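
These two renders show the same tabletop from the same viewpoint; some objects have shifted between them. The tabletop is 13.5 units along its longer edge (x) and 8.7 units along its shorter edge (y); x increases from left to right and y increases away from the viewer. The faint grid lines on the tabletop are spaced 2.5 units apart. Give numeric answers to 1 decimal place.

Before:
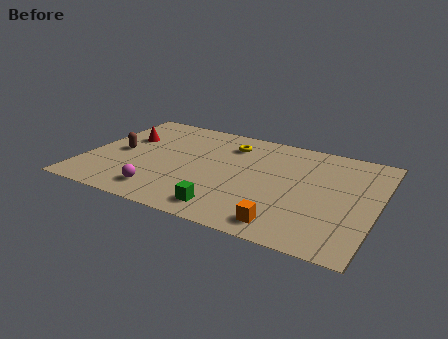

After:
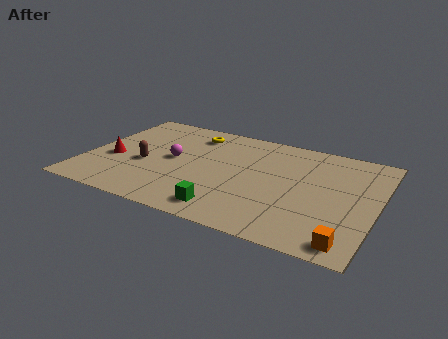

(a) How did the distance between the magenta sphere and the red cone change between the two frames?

-1.8

The distance was about 4.7 in the first image and 2.9 in the second, so they moved 1.8 units closer together.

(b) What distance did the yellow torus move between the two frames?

1.8

The yellow torus moved from about (6.4, 6.8) to (4.6, 7.1), a distance of √(1.8² + 0.3²) ≈ 1.8.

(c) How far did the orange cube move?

2.8

From (9.7, 1.2) to (12.5, 1.0), the orange cube covered √(2.8² + 0.2²) ≈ 2.8 units.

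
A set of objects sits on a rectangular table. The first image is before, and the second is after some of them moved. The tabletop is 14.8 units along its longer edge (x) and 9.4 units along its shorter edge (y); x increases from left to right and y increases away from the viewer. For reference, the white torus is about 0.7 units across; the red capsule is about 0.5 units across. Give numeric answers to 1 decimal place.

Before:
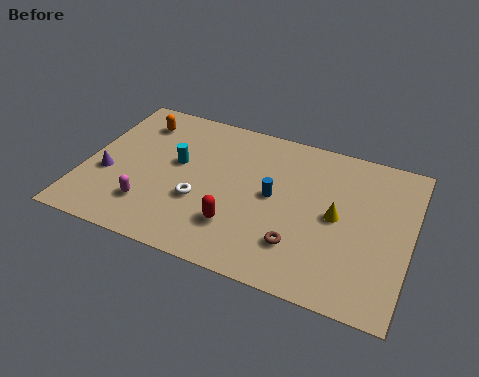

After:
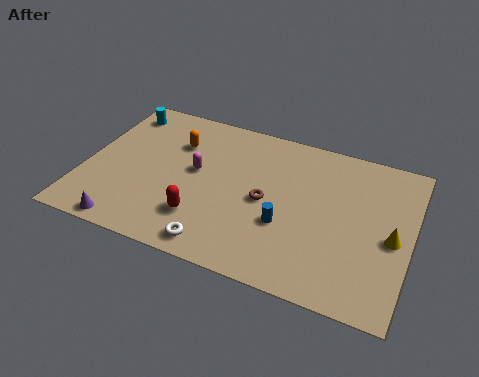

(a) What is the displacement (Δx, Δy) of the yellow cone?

(2.5, -0.4)

The yellow cone was at about (11.5, 4.7) and moved to about (14.0, 4.3).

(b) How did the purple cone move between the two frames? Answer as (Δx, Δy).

(1.3, -2.8)

The purple cone started near (1.1, 3.6) and ended near (2.4, 0.8).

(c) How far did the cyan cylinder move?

3.9

The cyan cylinder moved from about (4.1, 5.4) to (1.1, 7.9), a distance of √(3.0² + 2.5²) ≈ 3.9.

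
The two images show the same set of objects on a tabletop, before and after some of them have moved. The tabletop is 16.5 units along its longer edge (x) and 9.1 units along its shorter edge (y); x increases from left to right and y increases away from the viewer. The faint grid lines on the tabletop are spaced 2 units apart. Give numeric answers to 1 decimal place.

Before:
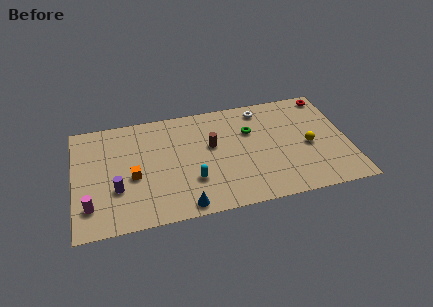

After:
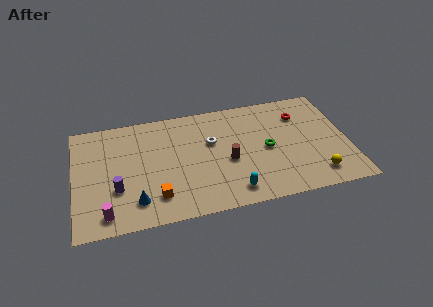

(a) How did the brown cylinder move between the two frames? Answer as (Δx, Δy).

(0.9, -1.5)

The brown cylinder was at about (8.3, 5.4) and moved to about (9.2, 3.9).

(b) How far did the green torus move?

1.9

The green torus moved from about (10.7, 6.1) to (11.6, 4.4), a distance of √(0.9² + 1.7²) ≈ 1.9.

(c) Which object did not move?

the purple cylinder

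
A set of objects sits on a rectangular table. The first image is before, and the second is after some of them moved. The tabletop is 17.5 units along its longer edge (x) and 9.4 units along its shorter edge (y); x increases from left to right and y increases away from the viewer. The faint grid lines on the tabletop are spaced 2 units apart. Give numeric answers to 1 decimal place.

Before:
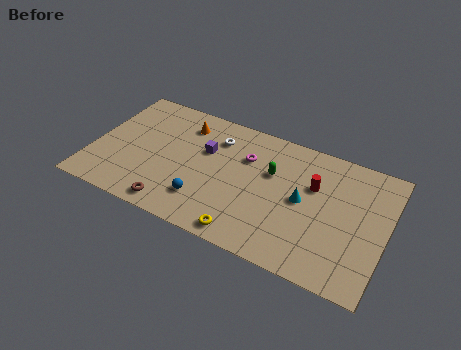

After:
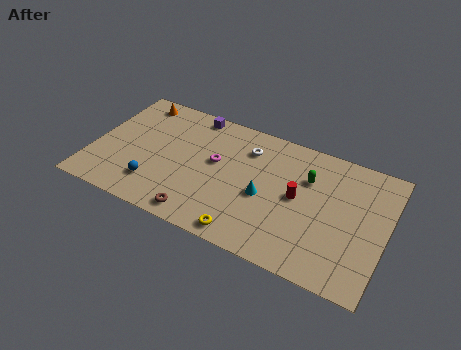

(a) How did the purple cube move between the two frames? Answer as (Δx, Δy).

(-1.1, 2.5)

From the two frames, the purple cube sits at roughly (6.6, 6.0) before and (5.5, 8.5) after.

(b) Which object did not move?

the yellow torus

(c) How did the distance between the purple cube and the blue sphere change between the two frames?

+2.8

Before: roughly 3.7 units apart; after: 6.5. That's 2.8 units further apart.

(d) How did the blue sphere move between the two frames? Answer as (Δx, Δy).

(-3.0, -0.1)

The blue sphere started near (7.0, 2.3) and ended near (4.0, 2.2).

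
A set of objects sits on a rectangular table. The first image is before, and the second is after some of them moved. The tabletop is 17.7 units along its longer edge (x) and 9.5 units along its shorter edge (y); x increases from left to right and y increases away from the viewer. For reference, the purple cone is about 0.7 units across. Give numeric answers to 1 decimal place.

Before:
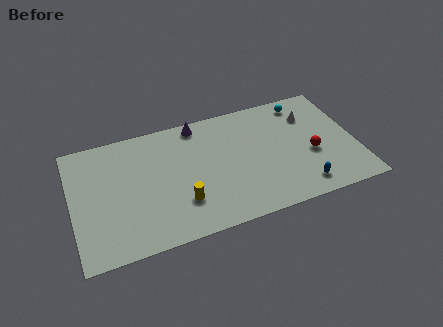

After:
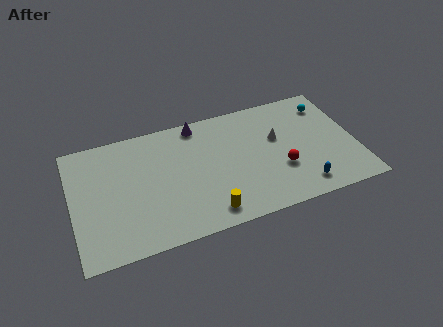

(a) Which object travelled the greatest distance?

the white cone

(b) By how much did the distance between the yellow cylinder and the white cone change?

-3.0

The distance was about 9.5 in the first image and 6.5 in the second, so they moved 3.0 units closer together.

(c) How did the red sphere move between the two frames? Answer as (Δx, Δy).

(-2.0, -0.6)

The red sphere was at about (14.9, 3.9) and moved to about (12.9, 3.3).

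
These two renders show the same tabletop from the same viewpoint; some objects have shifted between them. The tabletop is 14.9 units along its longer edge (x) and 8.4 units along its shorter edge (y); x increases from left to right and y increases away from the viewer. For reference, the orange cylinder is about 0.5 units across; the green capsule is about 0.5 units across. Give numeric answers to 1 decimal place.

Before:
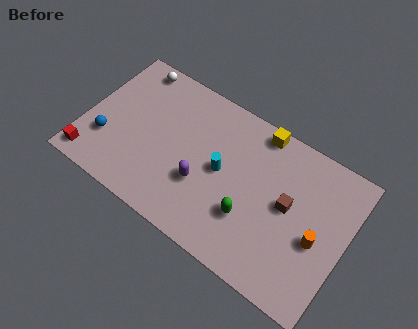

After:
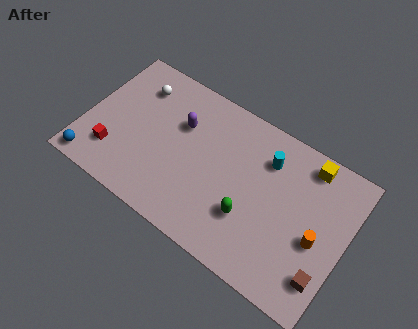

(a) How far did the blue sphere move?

1.8

The blue sphere moved from about (1.4, 2.6) to (0.9, 0.9), a distance of √(0.5² + 1.7²) ≈ 1.8.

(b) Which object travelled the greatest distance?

the brown cube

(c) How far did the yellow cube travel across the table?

2.9

The yellow cube was near (9.4, 7.6) before and (12.3, 7.3) after, so it travelled √(2.9² + 0.3²) ≈ 2.9 units.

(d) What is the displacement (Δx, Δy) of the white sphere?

(0.5, -1.0)

From the two frames, the white sphere sits at roughly (2.0, 7.5) before and (2.5, 6.5) after.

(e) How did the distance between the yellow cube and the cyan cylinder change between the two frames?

-1.3

Before: roughly 3.7 units apart; after: 2.4. That's 1.3 units closer together.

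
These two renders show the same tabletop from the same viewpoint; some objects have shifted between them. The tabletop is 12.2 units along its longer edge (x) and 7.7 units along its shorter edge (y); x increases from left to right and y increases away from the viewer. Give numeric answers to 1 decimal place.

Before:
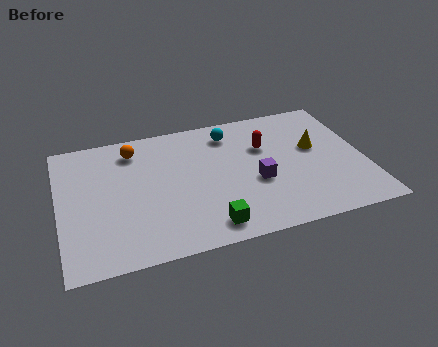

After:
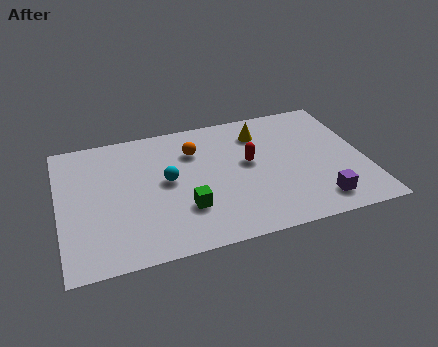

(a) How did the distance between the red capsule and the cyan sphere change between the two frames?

+1.5

The distance was about 1.8 in the first image and 3.3 in the second, so they moved 1.5 units further apart.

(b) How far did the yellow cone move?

2.6

The yellow cone was near (10.3, 4.5) before and (8.2, 6.0) after, so it travelled √(2.1² + 1.5²) ≈ 2.6 units.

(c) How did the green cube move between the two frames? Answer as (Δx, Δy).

(-0.8, 1.2)

From the two frames, the green cube sits at roughly (5.7, 1.1) before and (4.9, 2.3) after.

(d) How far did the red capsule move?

1.1

The red capsule moved from about (8.3, 5.1) to (7.6, 4.3), a distance of √(0.7² + 0.8²) ≈ 1.1.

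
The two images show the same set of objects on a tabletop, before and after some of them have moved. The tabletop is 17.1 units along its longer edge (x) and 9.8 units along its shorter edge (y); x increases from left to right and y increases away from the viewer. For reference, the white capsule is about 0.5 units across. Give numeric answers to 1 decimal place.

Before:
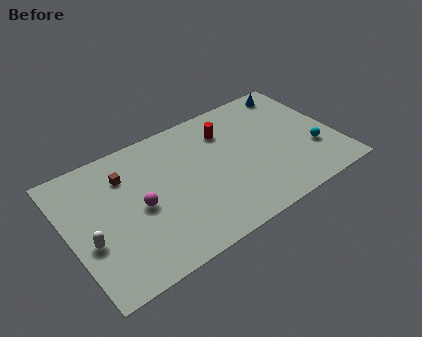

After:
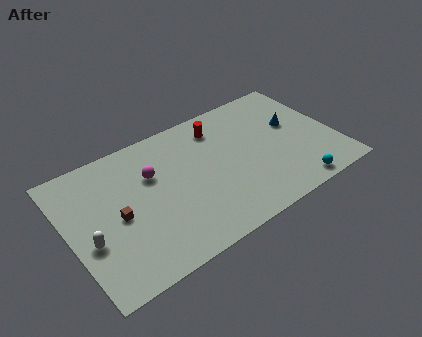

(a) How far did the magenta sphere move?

2.2

From (4.4, 4.6) to (5.5, 6.5), the magenta sphere covered √(1.1² + 1.9²) ≈ 2.2 units.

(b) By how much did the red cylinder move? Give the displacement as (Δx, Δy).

(-0.4, 0.5)

The red cylinder was at about (10.5, 7.4) and moved to about (10.1, 7.9).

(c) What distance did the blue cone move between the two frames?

2.9

The blue cone was near (15.3, 8.6) before and (14.7, 5.8) after, so it travelled √(0.6² + 2.8²) ≈ 2.9 units.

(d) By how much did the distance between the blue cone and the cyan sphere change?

-0.5

Before: roughly 5.4 units apart; after: 4.9. That's 0.5 units closer together.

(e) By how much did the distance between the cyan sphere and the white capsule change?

-1.4

They were about 14.4 units apart before and 13.0 after — 1.4 units closer together.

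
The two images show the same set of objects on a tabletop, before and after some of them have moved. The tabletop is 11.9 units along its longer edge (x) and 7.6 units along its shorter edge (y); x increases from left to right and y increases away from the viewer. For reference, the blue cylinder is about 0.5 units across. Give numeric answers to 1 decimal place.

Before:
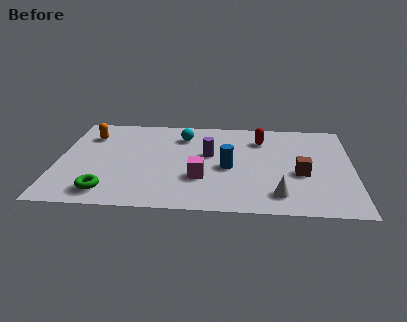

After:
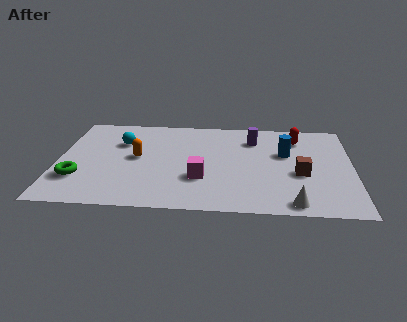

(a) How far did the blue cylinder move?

2.6

The blue cylinder moved from about (6.9, 3.4) to (9.2, 4.7), a distance of √(2.3² + 1.3²) ≈ 2.6.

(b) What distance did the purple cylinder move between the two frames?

2.3

From (6.1, 4.4) to (7.9, 5.8), the purple cylinder covered √(1.8² + 1.4²) ≈ 2.3 units.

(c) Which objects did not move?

the brown cube and the magenta cube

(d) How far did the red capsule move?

1.5

The red capsule moved from about (8.2, 5.8) to (9.7, 6.0), a distance of √(1.5² + 0.2²) ≈ 1.5.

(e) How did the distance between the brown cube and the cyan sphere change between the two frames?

+2.0

The distance was about 5.6 in the first image and 7.6 in the second, so they moved 2.0 units further apart.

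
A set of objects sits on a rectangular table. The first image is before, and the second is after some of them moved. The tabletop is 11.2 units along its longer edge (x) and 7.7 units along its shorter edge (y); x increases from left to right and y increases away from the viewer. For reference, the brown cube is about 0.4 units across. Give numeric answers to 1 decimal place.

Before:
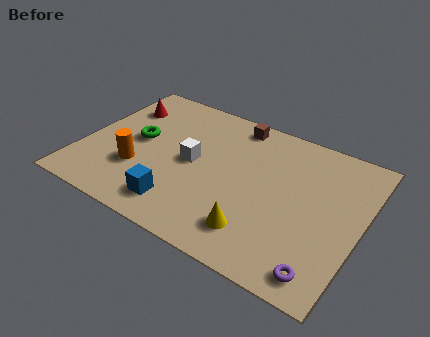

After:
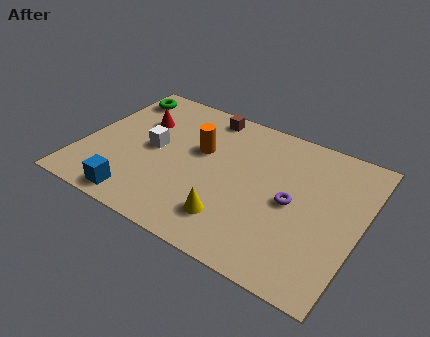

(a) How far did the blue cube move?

1.7

The blue cube was near (4.3, 1.4) before and (2.7, 0.9) after, so it travelled √(1.6² + 0.5²) ≈ 1.7 units.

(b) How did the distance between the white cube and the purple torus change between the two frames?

-0.7

The distance was about 6.4 in the first image and 5.7 in the second, so they moved 0.7 units closer together.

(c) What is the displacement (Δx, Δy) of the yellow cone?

(-1.0, 0.1)

The yellow cone was at about (7.4, 1.6) and moved to about (6.4, 1.7).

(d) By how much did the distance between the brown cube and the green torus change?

-0.9

They were about 4.5 units apart before and 3.6 after — 0.9 units closer together.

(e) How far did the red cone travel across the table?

1.0

From (1.1, 5.7) to (2.0, 5.2), the red cone covered √(0.9² + 0.5²) ≈ 1.0 units.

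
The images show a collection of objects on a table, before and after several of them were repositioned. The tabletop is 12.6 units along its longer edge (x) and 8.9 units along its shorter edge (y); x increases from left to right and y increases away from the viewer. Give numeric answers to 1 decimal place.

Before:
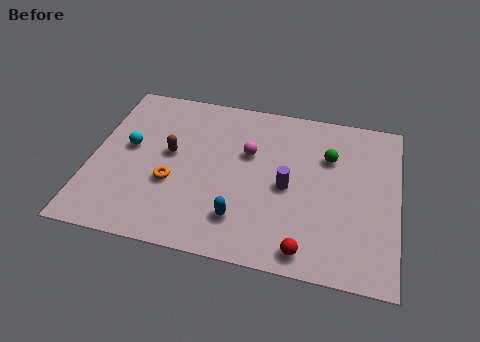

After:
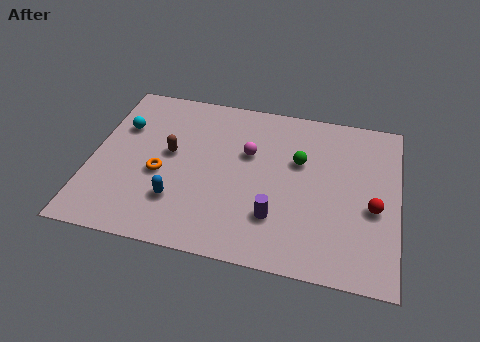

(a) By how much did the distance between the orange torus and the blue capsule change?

-1.7

They were about 3.2 units apart before and 1.5 after — 1.7 units closer together.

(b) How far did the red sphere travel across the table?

3.7

The red sphere was near (9.0, 1.0) before and (11.6, 3.7) after, so it travelled √(2.6² + 2.7²) ≈ 3.7 units.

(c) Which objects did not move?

the brown capsule and the magenta sphere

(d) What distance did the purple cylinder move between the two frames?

1.7

From (8.1, 4.1) to (7.7, 2.4), the purple cylinder covered √(0.4² + 1.7²) ≈ 1.7 units.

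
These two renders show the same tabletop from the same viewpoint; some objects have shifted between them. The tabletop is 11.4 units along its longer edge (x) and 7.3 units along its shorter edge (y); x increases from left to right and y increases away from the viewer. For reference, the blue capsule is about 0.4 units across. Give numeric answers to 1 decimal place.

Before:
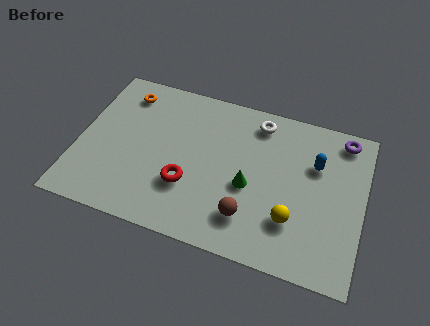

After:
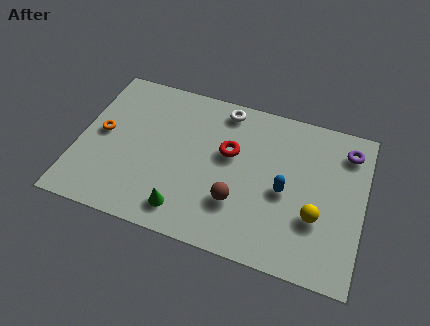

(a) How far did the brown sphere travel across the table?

0.7

The brown sphere was near (7.0, 1.7) before and (6.5, 2.2) after, so it travelled √(0.5² + 0.5²) ≈ 0.7 units.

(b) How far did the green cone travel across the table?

3.1

The green cone was near (6.9, 3.1) before and (4.5, 1.2) after, so it travelled √(2.4² + 1.9²) ≈ 3.1 units.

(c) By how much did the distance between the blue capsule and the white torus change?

+1.4

They were about 2.7 units apart before and 4.1 after — 1.4 units further apart.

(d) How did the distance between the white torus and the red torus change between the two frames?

-2.5

They were about 4.5 units apart before and 2.0 after — 2.5 units closer together.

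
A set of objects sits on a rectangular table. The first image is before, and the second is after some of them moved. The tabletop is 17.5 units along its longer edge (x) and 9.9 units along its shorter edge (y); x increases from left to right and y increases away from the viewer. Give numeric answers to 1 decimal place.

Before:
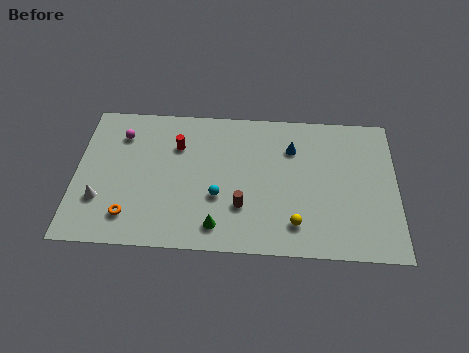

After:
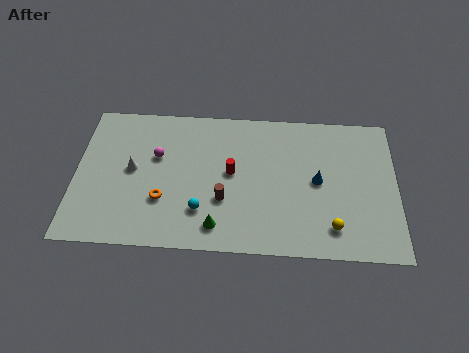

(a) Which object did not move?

the green cone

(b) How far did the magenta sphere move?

2.4

The magenta sphere was near (2.4, 7.6) before and (4.4, 6.2) after, so it travelled √(2.0² + 1.4²) ≈ 2.4 units.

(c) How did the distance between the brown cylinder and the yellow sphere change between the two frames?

+3.0

They were about 3.1 units apart before and 6.1 after — 3.0 units further apart.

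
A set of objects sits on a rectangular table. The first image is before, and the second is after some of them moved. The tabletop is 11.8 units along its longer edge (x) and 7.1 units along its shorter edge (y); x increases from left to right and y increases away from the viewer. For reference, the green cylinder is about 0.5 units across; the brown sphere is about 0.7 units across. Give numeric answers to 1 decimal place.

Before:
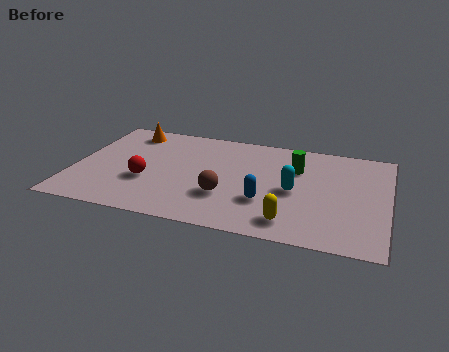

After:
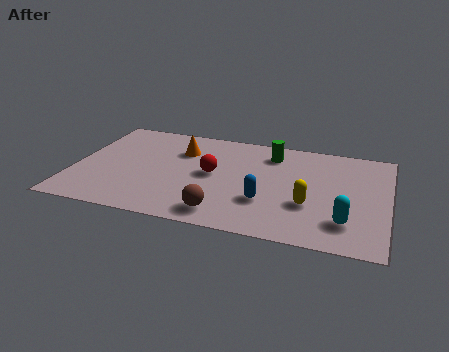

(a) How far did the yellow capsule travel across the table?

1.4

The yellow capsule moved from about (8.3, 1.2) to (8.9, 2.5), a distance of √(0.6² + 1.3²) ≈ 1.4.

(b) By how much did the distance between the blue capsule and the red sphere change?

-2.0

The distance was about 4.5 in the first image and 2.5 in the second, so they moved 2.0 units closer together.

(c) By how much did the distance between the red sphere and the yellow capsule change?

-1.8

They were about 5.7 units apart before and 3.9 after — 1.8 units closer together.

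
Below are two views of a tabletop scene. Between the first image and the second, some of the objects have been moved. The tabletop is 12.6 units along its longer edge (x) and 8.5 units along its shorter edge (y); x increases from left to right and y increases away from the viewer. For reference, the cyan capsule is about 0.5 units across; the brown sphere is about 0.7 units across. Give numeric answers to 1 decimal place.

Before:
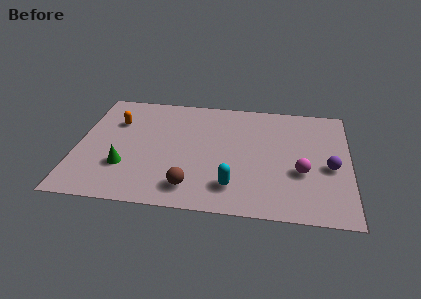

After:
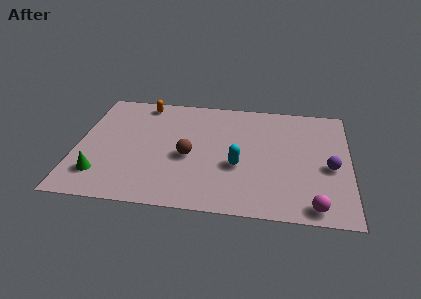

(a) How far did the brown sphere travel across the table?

2.2

The brown sphere was near (5.4, 1.5) before and (5.2, 3.7) after, so it travelled √(0.2² + 2.2²) ≈ 2.2 units.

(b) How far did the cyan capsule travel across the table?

1.5

The cyan capsule moved from about (7.3, 1.8) to (7.5, 3.3), a distance of √(0.2² + 1.5²) ≈ 1.5.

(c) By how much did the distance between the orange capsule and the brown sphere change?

-1.3

Before: roughly 5.7 units apart; after: 4.4. That's 1.3 units closer together.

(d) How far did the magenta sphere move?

2.4

The magenta sphere was near (10.4, 3.2) before and (11.0, 0.9) after, so it travelled √(0.6² + 2.3²) ≈ 2.4 units.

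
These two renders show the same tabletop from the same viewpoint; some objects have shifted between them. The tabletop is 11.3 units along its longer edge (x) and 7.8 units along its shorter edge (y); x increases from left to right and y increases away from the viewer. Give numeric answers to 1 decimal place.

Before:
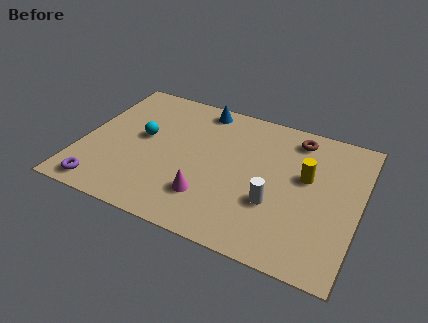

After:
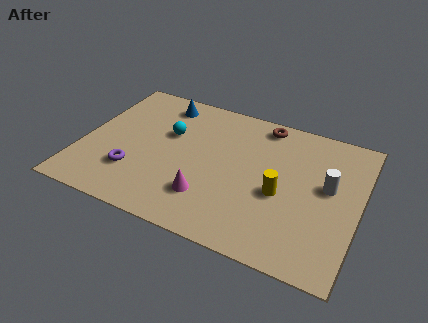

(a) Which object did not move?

the magenta cone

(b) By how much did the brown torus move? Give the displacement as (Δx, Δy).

(-1.4, 0.3)

From the two frames, the brown torus sits at roughly (8.5, 6.6) before and (7.1, 6.9) after.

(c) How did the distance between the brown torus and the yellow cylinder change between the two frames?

+1.7

They were about 2.1 units apart before and 3.8 after — 1.7 units further apart.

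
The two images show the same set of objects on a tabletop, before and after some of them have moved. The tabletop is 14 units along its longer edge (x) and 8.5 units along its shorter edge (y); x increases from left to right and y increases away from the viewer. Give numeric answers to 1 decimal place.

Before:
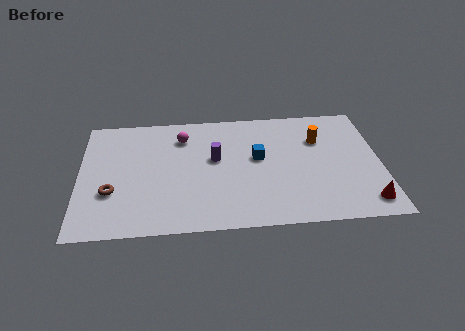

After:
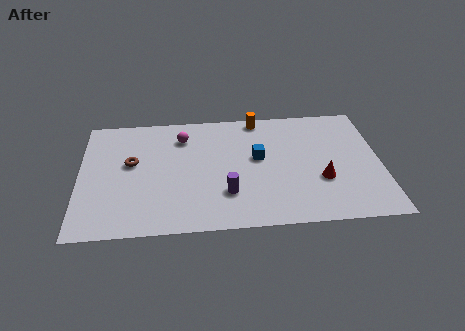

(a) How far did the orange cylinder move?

3.3

From (11.2, 5.9) to (8.4, 7.7), the orange cylinder covered √(2.8² + 1.8²) ≈ 3.3 units.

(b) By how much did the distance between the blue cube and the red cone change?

-2.6

Before: roughly 6.0 units apart; after: 3.4. That's 2.6 units closer together.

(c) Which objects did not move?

the blue cube and the magenta sphere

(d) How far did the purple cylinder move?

2.5

From (6.3, 4.9) to (6.8, 2.4), the purple cylinder covered √(0.5² + 2.5²) ≈ 2.5 units.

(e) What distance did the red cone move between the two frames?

2.6

From (13.2, 1.3) to (11.2, 3.0), the red cone covered √(2.0² + 1.7²) ≈ 2.6 units.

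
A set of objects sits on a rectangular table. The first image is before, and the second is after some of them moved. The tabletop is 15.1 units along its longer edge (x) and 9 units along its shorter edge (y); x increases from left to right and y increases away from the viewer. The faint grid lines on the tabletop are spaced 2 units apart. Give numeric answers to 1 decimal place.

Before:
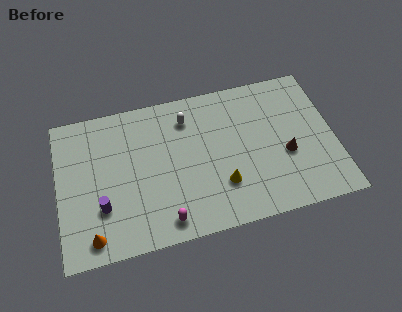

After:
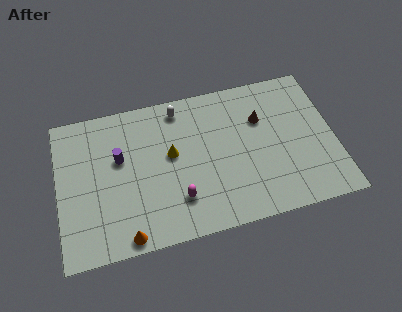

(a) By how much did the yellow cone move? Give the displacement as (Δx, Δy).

(-2.6, 2.5)

The yellow cone was at about (8.8, 2.6) and moved to about (6.2, 5.1).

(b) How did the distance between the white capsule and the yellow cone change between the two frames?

-2.0

They were about 4.8 units apart before and 2.8 after — 2.0 units closer together.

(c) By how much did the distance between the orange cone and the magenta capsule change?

-0.6

They were about 3.9 units apart before and 3.3 after — 0.6 units closer together.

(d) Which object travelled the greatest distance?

the yellow cone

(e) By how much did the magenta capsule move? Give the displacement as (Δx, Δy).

(0.8, 1.1)

The magenta capsule started near (5.6, 1.2) and ended near (6.4, 2.3).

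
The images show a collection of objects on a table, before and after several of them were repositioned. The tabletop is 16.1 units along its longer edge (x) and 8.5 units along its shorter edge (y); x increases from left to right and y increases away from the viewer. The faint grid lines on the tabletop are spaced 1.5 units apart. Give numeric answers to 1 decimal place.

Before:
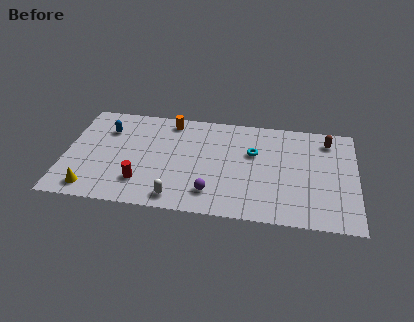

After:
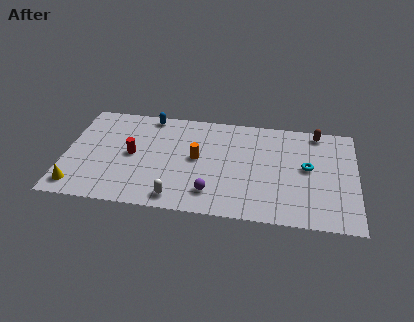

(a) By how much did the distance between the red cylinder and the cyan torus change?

+2.8

Before: roughly 6.9 units apart; after: 9.7. That's 2.8 units further apart.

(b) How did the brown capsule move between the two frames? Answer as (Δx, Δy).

(-0.6, 0.6)

The brown capsule started near (14.5, 7.0) and ended near (13.9, 7.6).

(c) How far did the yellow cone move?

0.8

The yellow cone moved from about (1.6, 1.2) to (0.8, 1.3), a distance of √(0.8² + 0.1²) ≈ 0.8.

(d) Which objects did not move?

the purple sphere and the white capsule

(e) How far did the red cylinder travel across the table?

2.3

The red cylinder moved from about (4.3, 2.1) to (3.7, 4.3), a distance of √(0.6² + 2.2²) ≈ 2.3.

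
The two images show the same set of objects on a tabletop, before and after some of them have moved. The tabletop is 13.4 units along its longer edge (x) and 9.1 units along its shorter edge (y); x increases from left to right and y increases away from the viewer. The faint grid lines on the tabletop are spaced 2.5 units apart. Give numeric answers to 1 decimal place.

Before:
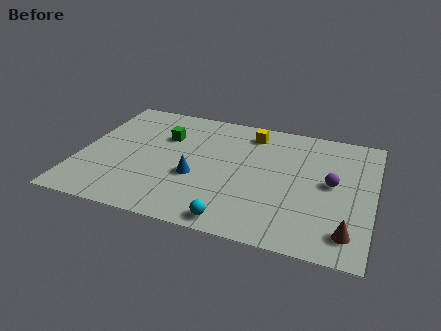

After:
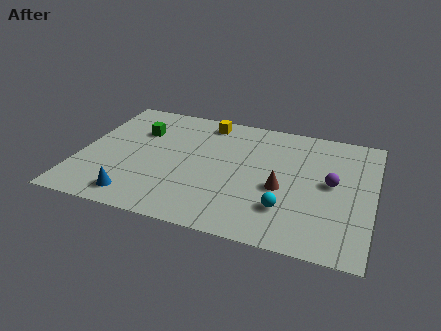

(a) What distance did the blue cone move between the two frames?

3.3

The blue cone moved from about (5.4, 3.5) to (2.9, 1.3), a distance of √(2.5² + 2.2²) ≈ 3.3.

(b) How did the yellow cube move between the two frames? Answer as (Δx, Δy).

(-2.1, 0.3)

The yellow cube started near (7.6, 7.6) and ended near (5.5, 7.9).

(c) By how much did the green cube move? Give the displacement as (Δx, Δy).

(-1.2, 0.1)

From the two frames, the green cube sits at roughly (3.7, 6.2) before and (2.5, 6.3) after.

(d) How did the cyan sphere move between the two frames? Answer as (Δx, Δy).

(2.2, 1.5)

The cyan sphere was at about (7.4, 0.9) and moved to about (9.6, 2.4).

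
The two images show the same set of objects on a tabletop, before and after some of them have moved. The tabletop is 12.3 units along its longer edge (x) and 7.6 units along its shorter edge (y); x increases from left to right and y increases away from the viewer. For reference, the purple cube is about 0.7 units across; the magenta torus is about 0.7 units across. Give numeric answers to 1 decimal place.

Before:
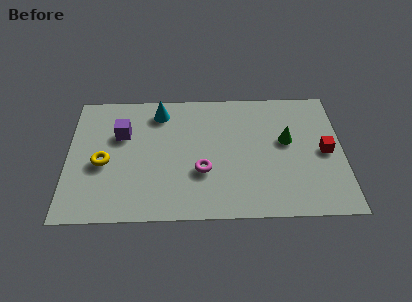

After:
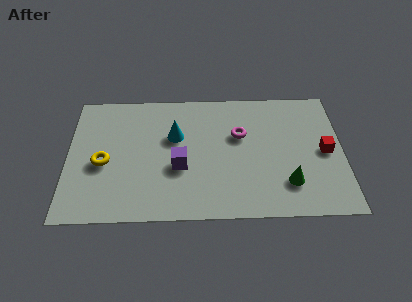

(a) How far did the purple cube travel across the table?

3.3

The purple cube was near (2.4, 5.0) before and (5.0, 3.0) after, so it travelled √(2.6² + 2.0²) ≈ 3.3 units.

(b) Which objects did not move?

the red cube and the yellow torus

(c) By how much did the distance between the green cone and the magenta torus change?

-0.6

They were about 4.2 units apart before and 3.6 after — 0.6 units closer together.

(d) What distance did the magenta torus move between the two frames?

2.7

The magenta torus moved from about (6.0, 2.7) to (7.7, 4.8), a distance of √(1.7² + 2.1²) ≈ 2.7.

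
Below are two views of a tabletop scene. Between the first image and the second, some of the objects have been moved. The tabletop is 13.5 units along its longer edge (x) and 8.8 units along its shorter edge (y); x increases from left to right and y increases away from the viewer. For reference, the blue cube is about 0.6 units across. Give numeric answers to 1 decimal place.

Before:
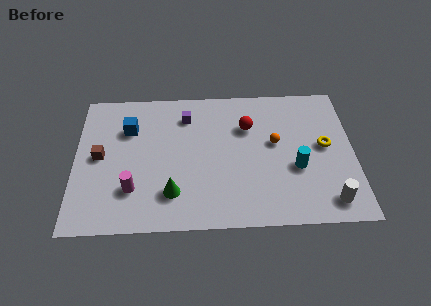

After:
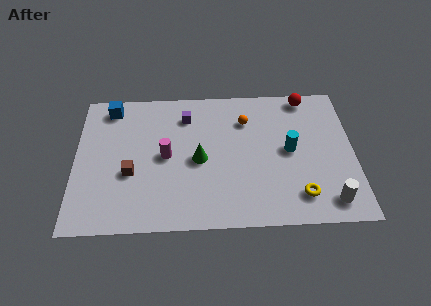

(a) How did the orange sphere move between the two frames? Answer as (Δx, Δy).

(-1.4, 1.5)

The orange sphere was at about (9.7, 5.0) and moved to about (8.3, 6.5).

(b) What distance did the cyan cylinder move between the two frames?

1.1

From (10.7, 3.4) to (10.4, 4.5), the cyan cylinder covered √(0.3² + 1.1²) ≈ 1.1 units.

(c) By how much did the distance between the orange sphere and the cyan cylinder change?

+1.0

They were about 1.9 units apart before and 2.9 after — 1.0 units further apart.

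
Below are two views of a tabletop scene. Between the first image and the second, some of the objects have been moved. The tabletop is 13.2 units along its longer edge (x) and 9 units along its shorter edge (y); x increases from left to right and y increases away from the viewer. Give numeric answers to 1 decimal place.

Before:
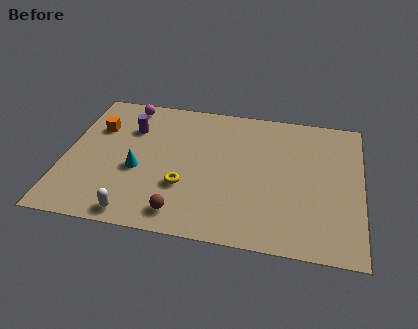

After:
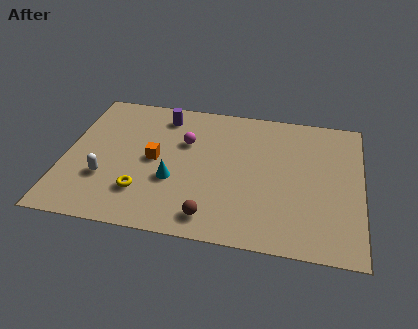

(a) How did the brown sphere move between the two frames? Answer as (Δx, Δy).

(1.3, 0.0)

The brown sphere was at about (5.4, 1.3) and moved to about (6.7, 1.3).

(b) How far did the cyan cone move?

1.6

The cyan cone was near (3.3, 3.7) before and (4.9, 3.3) after, so it travelled √(1.6² + 0.4²) ≈ 1.6 units.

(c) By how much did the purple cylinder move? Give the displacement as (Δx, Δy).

(1.4, 1.1)

The purple cylinder was at about (2.8, 6.4) and moved to about (4.2, 7.5).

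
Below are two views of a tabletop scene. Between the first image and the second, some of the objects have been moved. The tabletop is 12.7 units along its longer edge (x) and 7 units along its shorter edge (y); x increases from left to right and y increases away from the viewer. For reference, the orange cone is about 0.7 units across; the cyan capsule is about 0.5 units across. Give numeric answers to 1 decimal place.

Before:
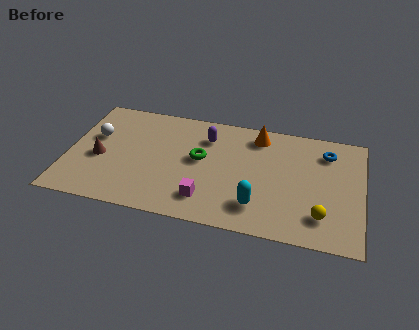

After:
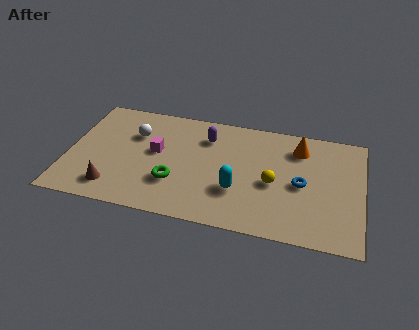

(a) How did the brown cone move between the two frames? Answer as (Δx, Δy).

(0.7, -1.7)

From the two frames, the brown cone sits at roughly (1.4, 3.0) before and (2.1, 1.3) after.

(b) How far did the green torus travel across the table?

2.0

The green torus was near (5.7, 3.9) before and (4.7, 2.2) after, so it travelled √(1.0² + 1.7²) ≈ 2.0 units.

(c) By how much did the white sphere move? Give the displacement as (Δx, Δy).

(1.7, 0.5)

The white sphere started near (1.1, 4.3) and ended near (2.8, 4.8).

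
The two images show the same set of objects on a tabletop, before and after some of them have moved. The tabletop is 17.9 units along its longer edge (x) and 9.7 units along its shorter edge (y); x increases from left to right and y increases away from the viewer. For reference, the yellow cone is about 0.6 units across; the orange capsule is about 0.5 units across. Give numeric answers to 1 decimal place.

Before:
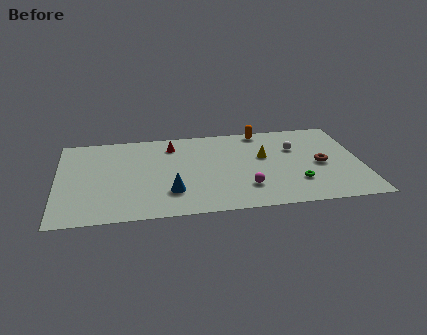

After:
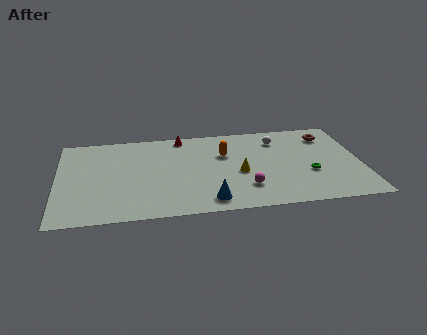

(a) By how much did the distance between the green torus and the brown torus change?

+2.0

Before: roughly 2.3 units apart; after: 4.3. That's 2.0 units further apart.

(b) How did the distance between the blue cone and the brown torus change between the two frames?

+0.5

Before: roughly 9.1 units apart; after: 9.6. That's 0.5 units further apart.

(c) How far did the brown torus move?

3.3

The brown torus was near (15.5, 4.5) before and (16.1, 7.7) after, so it travelled √(0.6² + 3.2²) ≈ 3.3 units.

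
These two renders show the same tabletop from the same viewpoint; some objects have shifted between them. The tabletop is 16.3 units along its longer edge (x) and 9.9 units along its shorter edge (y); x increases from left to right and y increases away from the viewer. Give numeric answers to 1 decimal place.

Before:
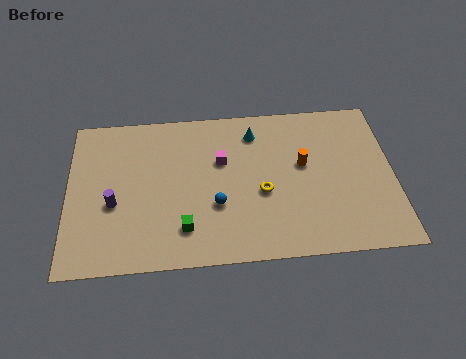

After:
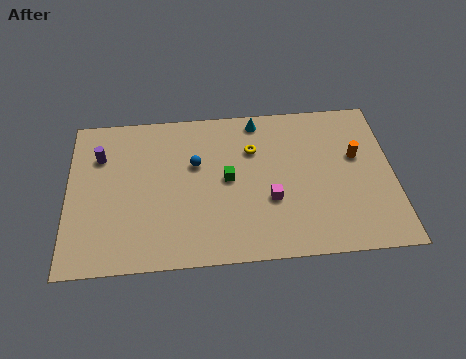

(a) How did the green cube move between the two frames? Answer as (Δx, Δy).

(2.2, 2.9)

The green cube started near (5.8, 2.2) and ended near (8.0, 5.1).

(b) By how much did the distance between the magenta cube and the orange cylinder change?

+0.9

They were about 4.1 units apart before and 5.0 after — 0.9 units further apart.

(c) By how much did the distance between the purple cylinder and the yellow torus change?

+0.3

The distance was about 7.4 in the first image and 7.7 in the second, so they moved 0.3 units further apart.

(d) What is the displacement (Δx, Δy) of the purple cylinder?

(-0.7, 3.1)

From the two frames, the purple cylinder sits at roughly (2.3, 4.0) before and (1.6, 7.1) after.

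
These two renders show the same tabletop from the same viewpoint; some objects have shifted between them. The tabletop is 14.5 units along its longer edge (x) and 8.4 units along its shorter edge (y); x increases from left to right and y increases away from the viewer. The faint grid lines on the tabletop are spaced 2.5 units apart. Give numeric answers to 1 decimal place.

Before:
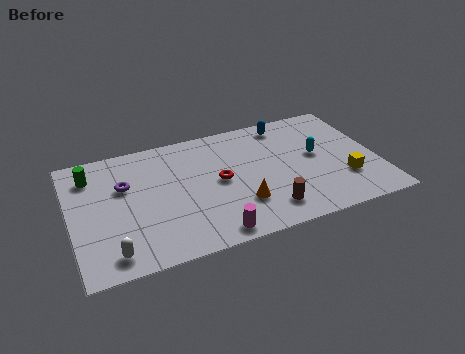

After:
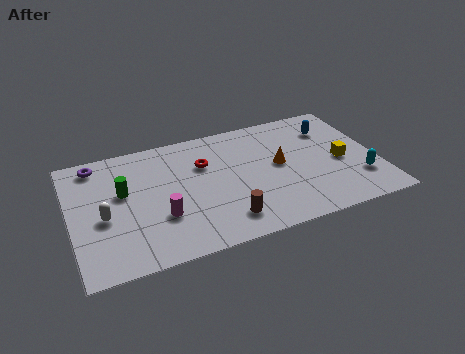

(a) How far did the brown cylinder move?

2.0

The brown cylinder was near (9.0, 1.6) before and (7.0, 1.6) after, so it travelled √(2.0² + 0.0²) ≈ 2.0 units.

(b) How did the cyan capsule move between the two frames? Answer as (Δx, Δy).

(1.8, -2.3)

The cyan capsule was at about (11.7, 4.6) and moved to about (13.5, 2.3).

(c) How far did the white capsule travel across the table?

2.4

The white capsule was near (1.7, 1.2) before and (1.5, 3.6) after, so it travelled √(0.2² + 2.4²) ≈ 2.4 units.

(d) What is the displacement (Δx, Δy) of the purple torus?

(-1.2, 1.9)

The purple torus started near (2.6, 5.4) and ended near (1.4, 7.3).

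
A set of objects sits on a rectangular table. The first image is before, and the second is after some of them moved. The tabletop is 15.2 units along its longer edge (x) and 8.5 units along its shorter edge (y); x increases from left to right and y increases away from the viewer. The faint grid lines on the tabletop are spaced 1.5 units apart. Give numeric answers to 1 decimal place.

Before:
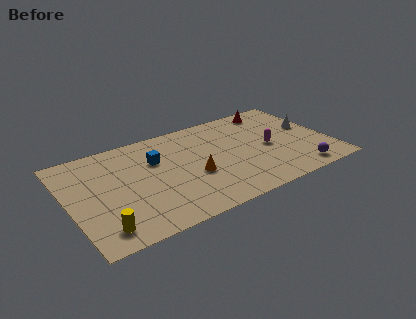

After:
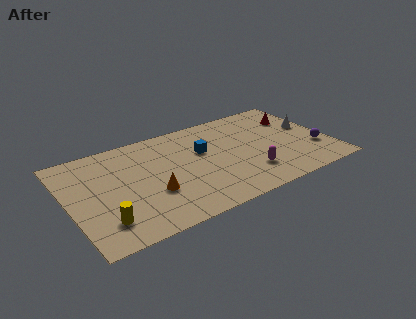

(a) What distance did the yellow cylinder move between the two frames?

0.5

From (1.5, 1.4) to (1.7, 1.9), the yellow cylinder covered √(0.2² + 0.5²) ≈ 0.5 units.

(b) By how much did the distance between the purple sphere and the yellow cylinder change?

+1.1

They were about 11.5 units apart before and 12.6 after — 1.1 units further apart.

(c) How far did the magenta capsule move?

2.3

From (11.7, 4.0) to (10.2, 2.2), the magenta capsule covered √(1.5² + 1.8²) ≈ 2.3 units.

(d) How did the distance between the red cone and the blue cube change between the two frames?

-1.6

Before: roughly 7.5 units apart; after: 5.9. That's 1.6 units closer together.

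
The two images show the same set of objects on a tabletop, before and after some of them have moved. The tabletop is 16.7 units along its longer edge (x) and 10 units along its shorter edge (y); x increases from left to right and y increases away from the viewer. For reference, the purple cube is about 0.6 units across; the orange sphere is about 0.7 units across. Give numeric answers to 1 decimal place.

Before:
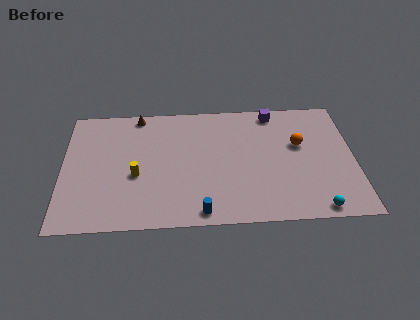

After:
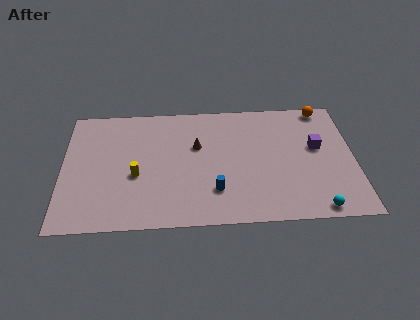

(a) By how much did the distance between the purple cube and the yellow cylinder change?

+1.2

The distance was about 9.3 in the first image and 10.5 in the second, so they moved 1.2 units further apart.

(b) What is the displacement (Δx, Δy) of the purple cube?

(2.4, -3.1)

From the two frames, the purple cube sits at roughly (12.2, 8.9) before and (14.6, 5.8) after.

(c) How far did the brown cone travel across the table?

4.4

From (4.3, 9.1) to (7.7, 6.3), the brown cone covered √(3.4² + 2.8²) ≈ 4.4 units.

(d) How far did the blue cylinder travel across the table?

1.8

The blue cylinder moved from about (7.9, 1.0) to (8.7, 2.6), a distance of √(0.8² + 1.6²) ≈ 1.8.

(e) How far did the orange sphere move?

3.4

From (13.6, 6.1) to (15.1, 9.1), the orange sphere covered √(1.5² + 3.0²) ≈ 3.4 units.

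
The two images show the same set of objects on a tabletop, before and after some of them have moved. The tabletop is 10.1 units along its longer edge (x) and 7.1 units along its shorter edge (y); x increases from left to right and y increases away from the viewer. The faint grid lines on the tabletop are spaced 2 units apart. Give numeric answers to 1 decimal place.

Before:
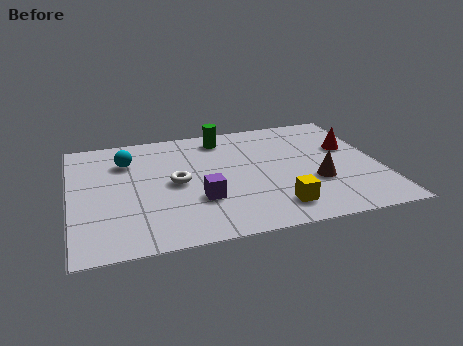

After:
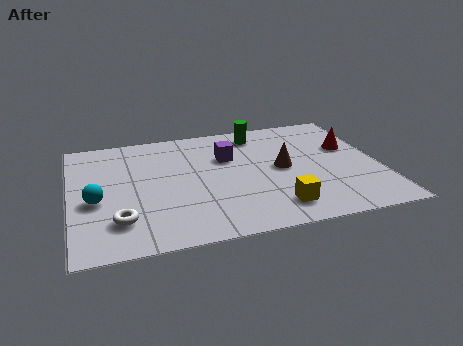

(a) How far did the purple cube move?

2.6

The purple cube moved from about (4.1, 2.3) to (5.2, 4.7), a distance of √(1.1² + 2.4²) ≈ 2.6.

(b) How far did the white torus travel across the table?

2.6

The white torus moved from about (3.4, 3.5) to (1.5, 1.7), a distance of √(1.9² + 1.8²) ≈ 2.6.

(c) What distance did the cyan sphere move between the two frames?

2.5

The cyan sphere was near (1.9, 5.2) before and (0.8, 3.0) after, so it travelled √(1.1² + 2.2²) ≈ 2.5 units.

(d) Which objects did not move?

the red cone and the yellow cube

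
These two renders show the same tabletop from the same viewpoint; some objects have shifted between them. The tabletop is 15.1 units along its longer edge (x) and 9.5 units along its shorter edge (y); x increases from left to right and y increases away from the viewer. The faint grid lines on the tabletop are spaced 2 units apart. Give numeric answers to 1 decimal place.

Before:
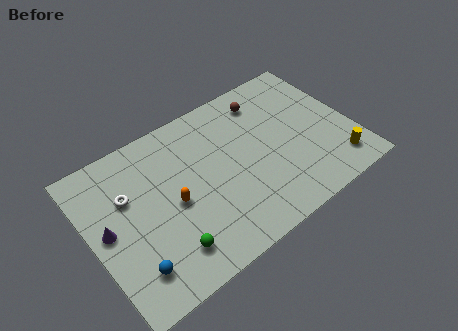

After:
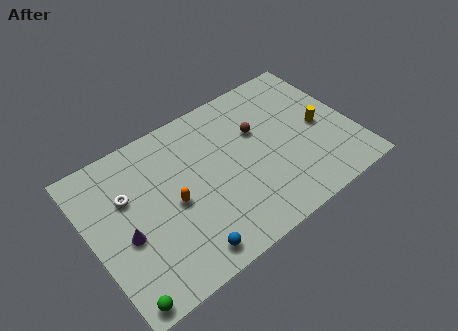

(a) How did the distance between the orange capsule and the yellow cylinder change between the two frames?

-0.8

They were about 9.5 units apart before and 8.7 after — 0.8 units closer together.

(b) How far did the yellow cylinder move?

2.8

The yellow cylinder was near (13.7, 1.7) before and (13.3, 4.5) after, so it travelled √(0.4² + 2.8²) ≈ 2.8 units.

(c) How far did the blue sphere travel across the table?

3.0

The blue sphere was near (1.8, 2.0) before and (4.7, 1.2) after, so it travelled √(2.9² + 0.8²) ≈ 3.0 units.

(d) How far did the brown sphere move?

1.9

The brown sphere was near (10.7, 7.8) before and (9.9, 6.1) after, so it travelled √(0.8² + 1.7²) ≈ 1.9 units.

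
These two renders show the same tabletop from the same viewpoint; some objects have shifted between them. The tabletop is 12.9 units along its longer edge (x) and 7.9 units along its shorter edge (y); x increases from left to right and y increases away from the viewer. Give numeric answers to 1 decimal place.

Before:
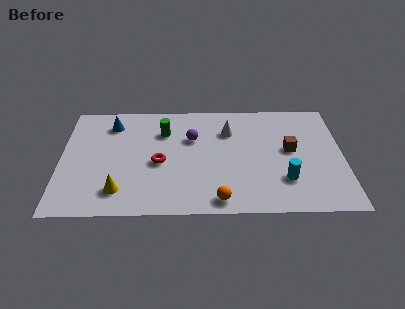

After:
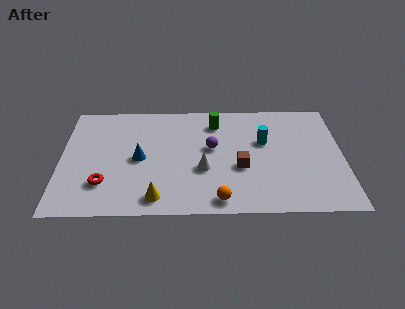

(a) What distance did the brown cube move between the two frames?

2.6

The brown cube was near (10.5, 4.3) before and (8.2, 3.1) after, so it travelled √(2.3² + 1.2²) ≈ 2.6 units.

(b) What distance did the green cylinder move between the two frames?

2.5

The green cylinder moved from about (4.7, 5.7) to (7.1, 6.3), a distance of √(2.4² + 0.6²) ≈ 2.5.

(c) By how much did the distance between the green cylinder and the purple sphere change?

+0.4

Before: roughly 1.4 units apart; after: 1.8. That's 0.4 units further apart.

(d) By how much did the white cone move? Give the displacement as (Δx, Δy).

(-1.2, -2.7)

The white cone started near (7.7, 5.7) and ended near (6.5, 3.0).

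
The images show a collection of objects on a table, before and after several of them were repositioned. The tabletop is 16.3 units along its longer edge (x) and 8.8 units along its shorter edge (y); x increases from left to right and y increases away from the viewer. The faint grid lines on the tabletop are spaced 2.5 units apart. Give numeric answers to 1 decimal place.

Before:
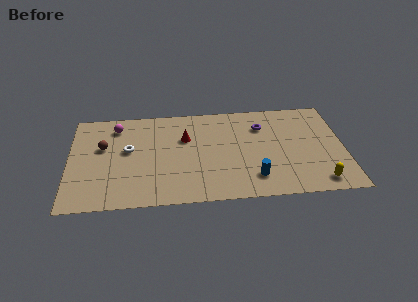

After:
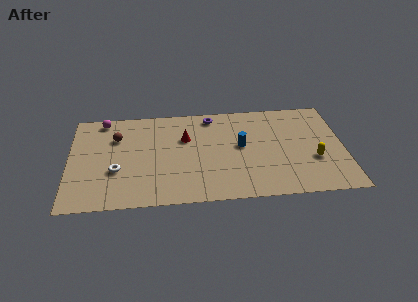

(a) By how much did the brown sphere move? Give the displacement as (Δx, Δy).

(0.8, 0.8)

From the two frames, the brown sphere sits at roughly (2.0, 5.4) before and (2.8, 6.2) after.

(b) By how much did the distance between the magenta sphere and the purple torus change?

-2.2

The distance was about 8.7 in the first image and 6.5 in the second, so they moved 2.2 units closer together.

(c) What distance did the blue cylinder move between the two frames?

3.0

The blue cylinder moved from about (10.9, 1.9) to (10.2, 4.8), a distance of √(0.7² + 2.9²) ≈ 3.0.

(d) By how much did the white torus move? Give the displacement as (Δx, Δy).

(-0.7, -1.8)

The white torus started near (3.5, 5.0) and ended near (2.8, 3.2).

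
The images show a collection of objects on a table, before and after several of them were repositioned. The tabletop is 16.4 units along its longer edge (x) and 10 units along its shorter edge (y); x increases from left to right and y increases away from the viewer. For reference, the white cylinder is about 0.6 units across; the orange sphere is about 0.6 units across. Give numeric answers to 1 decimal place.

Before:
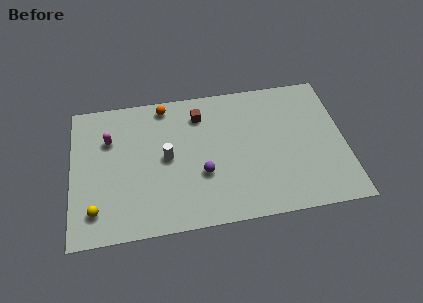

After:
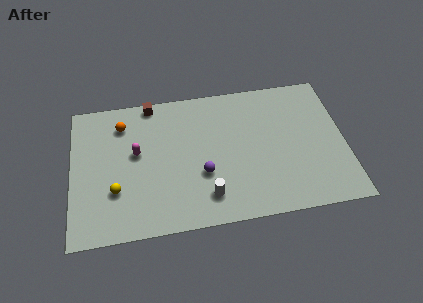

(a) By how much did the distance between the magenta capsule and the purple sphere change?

-2.0

They were about 6.4 units apart before and 4.4 after — 2.0 units closer together.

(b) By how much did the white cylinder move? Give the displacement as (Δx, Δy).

(2.3, -3.1)

The white cylinder was at about (5.7, 5.1) and moved to about (8.0, 2.0).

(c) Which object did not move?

the purple sphere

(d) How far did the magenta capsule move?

2.0

The magenta capsule was near (2.3, 6.9) before and (3.9, 5.7) after, so it travelled √(1.6² + 1.2²) ≈ 2.0 units.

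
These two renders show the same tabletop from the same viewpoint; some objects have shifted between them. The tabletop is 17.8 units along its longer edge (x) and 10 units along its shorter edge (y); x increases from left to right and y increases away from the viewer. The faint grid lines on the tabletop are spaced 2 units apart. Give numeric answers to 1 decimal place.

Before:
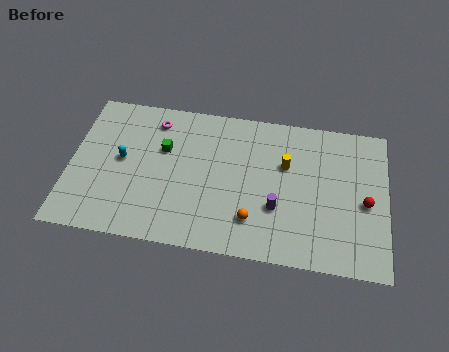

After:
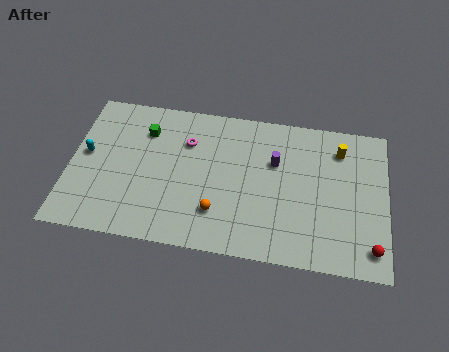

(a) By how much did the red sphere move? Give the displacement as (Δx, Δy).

(0.4, -2.9)

The red sphere was at about (16.6, 4.5) and moved to about (17.0, 1.6).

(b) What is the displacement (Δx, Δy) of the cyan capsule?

(-2.0, 0.1)

From the two frames, the cyan capsule sits at roughly (2.9, 5.3) before and (0.9, 5.4) after.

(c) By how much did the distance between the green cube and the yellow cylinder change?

+4.1

They were about 6.9 units apart before and 11.0 after — 4.1 units further apart.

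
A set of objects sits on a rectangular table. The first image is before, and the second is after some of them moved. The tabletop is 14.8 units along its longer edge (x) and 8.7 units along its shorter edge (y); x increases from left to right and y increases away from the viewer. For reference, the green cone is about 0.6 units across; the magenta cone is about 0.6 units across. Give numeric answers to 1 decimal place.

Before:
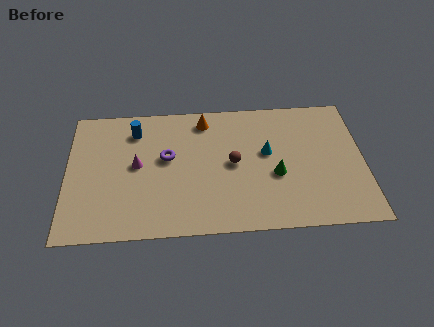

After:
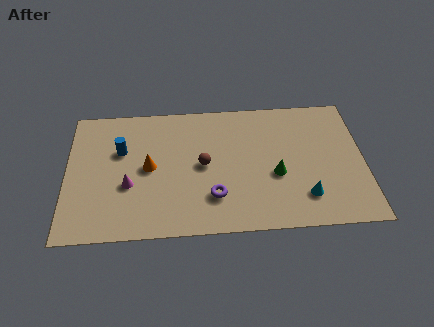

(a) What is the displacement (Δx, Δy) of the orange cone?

(-2.8, -3.0)

From the two frames, the orange cone sits at roughly (6.9, 7.4) before and (4.1, 4.4) after.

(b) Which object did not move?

the green cone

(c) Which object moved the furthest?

the orange cone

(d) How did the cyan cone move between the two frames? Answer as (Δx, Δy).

(1.8, -3.0)

The cyan cone was at about (10.0, 5.0) and moved to about (11.8, 2.0).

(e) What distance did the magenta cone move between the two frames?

1.4

The magenta cone was near (3.5, 4.6) before and (3.1, 3.3) after, so it travelled √(0.4² + 1.3²) ≈ 1.4 units.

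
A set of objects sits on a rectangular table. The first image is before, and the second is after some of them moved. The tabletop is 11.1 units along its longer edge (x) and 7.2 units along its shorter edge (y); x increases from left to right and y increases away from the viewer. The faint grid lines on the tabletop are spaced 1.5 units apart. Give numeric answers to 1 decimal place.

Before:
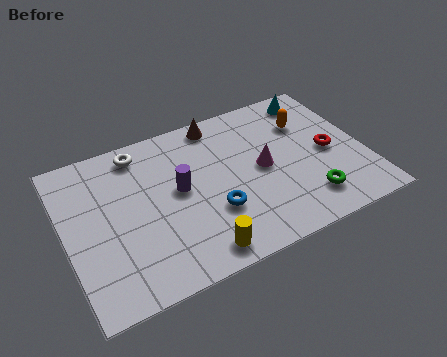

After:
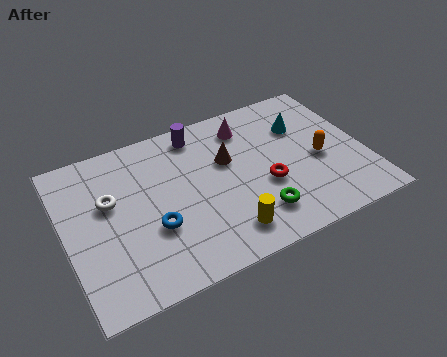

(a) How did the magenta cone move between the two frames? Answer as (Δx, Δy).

(-0.3, 2.2)

The magenta cone was at about (7.3, 3.6) and moved to about (7.0, 5.8).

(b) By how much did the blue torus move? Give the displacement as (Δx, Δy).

(-2.2, 0.2)

The blue torus started near (5.3, 2.4) and ended near (3.1, 2.6).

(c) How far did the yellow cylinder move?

1.2

From (4.5, 0.9) to (5.6, 1.3), the yellow cylinder covered √(1.1² + 0.4²) ≈ 1.2 units.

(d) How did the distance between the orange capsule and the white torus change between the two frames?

+1.5

They were about 6.3 units apart before and 7.8 after — 1.5 units further apart.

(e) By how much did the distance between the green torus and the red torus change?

-0.9

The distance was about 2.2 in the first image and 1.3 in the second, so they moved 0.9 units closer together.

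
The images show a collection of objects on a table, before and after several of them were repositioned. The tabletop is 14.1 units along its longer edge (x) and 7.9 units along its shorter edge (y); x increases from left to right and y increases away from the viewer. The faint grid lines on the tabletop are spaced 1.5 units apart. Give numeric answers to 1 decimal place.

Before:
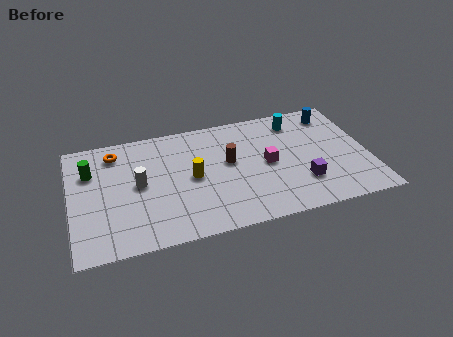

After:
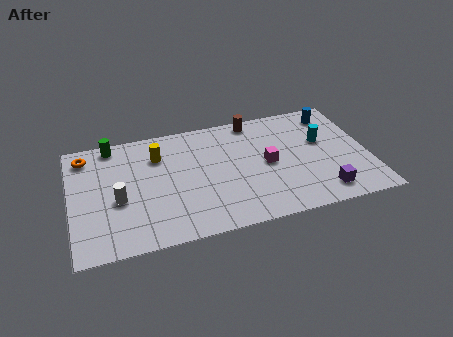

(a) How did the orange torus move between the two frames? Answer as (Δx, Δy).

(-1.4, 0.1)

From the two frames, the orange torus sits at roughly (2.2, 6.5) before and (0.8, 6.6) after.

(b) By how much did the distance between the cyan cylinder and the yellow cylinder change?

+2.1

Before: roughly 5.8 units apart; after: 7.9. That's 2.1 units further apart.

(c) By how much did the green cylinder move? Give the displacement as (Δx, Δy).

(1.1, 1.6)

The green cylinder was at about (1.0, 5.5) and moved to about (2.1, 7.1).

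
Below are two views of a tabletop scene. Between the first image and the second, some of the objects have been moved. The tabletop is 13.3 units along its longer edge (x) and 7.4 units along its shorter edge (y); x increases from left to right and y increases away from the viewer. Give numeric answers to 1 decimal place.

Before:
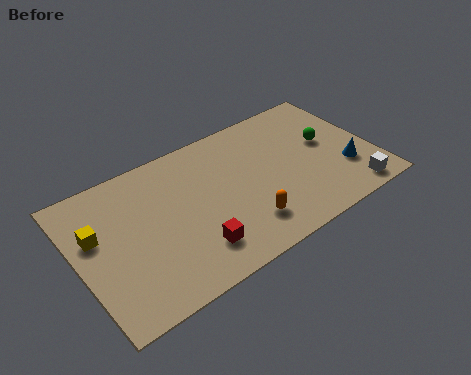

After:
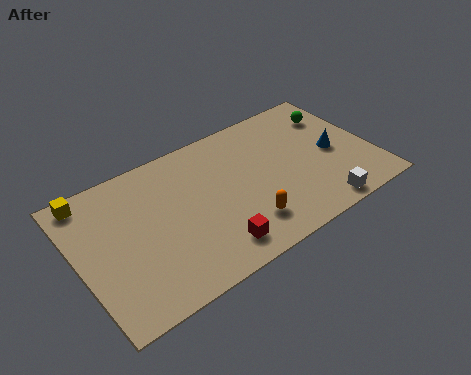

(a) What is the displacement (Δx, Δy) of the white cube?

(-1.5, -0.1)

The white cube was at about (11.9, 0.9) and moved to about (10.4, 0.8).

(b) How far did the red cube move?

0.9

From (4.8, 1.7) to (5.6, 1.3), the red cube covered √(0.8² + 0.4²) ≈ 0.9 units.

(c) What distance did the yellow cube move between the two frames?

2.0

The yellow cube moved from about (0.9, 4.6) to (0.9, 6.6), a distance of √(0.0² + 2.0²) ≈ 2.0.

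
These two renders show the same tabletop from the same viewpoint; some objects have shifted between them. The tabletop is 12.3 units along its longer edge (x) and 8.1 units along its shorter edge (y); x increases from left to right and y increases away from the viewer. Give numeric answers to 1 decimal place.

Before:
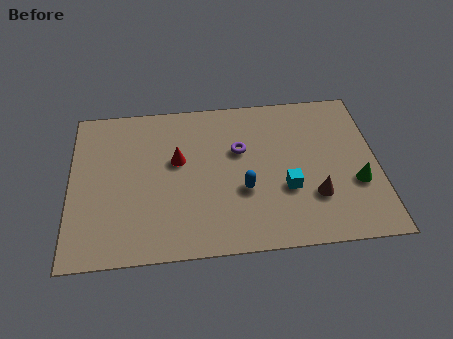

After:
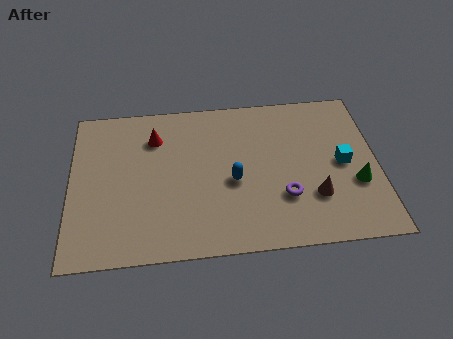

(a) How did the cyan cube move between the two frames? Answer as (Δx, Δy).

(2.3, 1.1)

The cyan cube started near (8.6, 2.9) and ended near (10.9, 4.0).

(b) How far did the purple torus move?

3.1

The purple torus was near (6.8, 5.1) before and (8.5, 2.5) after, so it travelled √(1.7² + 2.6²) ≈ 3.1 units.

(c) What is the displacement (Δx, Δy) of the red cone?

(-0.9, 1.3)

The red cone started near (4.3, 4.8) and ended near (3.4, 6.1).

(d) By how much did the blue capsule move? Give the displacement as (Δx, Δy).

(-0.4, 0.5)

From the two frames, the blue capsule sits at roughly (6.9, 3.0) before and (6.5, 3.5) after.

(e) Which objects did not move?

the green cone and the brown cone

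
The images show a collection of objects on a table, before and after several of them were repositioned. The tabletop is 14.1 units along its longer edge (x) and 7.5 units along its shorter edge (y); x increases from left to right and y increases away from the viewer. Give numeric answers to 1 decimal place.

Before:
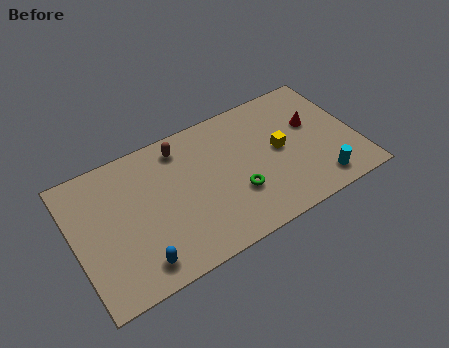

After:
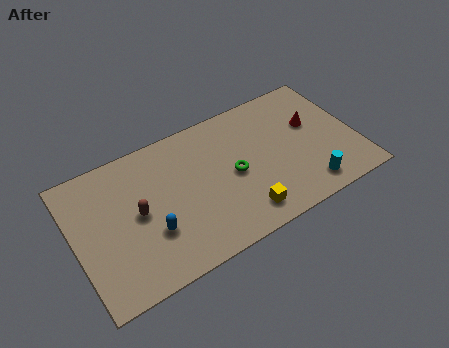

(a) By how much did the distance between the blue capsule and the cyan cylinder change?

-1.3

The distance was about 9.1 in the first image and 7.8 in the second, so they moved 1.3 units closer together.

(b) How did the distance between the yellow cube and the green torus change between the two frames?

-0.5

Before: roughly 2.8 units apart; after: 2.3. That's 0.5 units closer together.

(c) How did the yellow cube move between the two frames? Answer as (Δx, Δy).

(-2.3, -2.6)

The yellow cube started near (10.3, 3.9) and ended near (8.0, 1.3).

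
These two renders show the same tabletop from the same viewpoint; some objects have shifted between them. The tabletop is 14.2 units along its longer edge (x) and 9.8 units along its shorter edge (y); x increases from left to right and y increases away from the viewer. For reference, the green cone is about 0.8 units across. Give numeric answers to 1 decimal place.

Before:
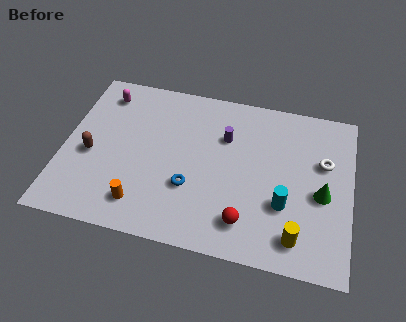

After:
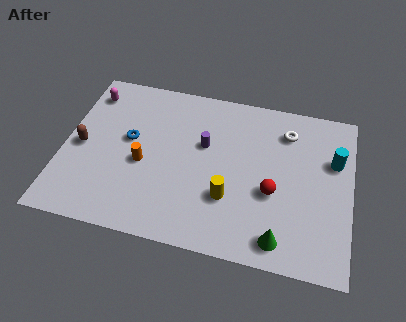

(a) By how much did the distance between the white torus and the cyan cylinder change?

-0.7

Before: roughly 3.4 units apart; after: 2.7. That's 0.7 units closer together.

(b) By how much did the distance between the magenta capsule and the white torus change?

-1.4

The distance was about 11.3 in the first image and 9.9 in the second, so they moved 1.4 units closer together.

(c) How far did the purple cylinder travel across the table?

1.2

The purple cylinder moved from about (7.9, 6.7) to (6.9, 6.0), a distance of √(1.0² + 0.7²) ≈ 1.2.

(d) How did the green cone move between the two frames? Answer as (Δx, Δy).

(-1.9, -3.0)

The green cone started near (12.8, 4.3) and ended near (10.9, 1.3).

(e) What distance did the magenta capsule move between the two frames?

0.7

From (1.7, 8.1) to (1.0, 8.0), the magenta capsule covered √(0.7² + 0.1²) ≈ 0.7 units.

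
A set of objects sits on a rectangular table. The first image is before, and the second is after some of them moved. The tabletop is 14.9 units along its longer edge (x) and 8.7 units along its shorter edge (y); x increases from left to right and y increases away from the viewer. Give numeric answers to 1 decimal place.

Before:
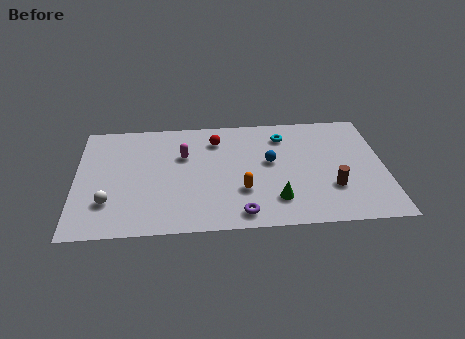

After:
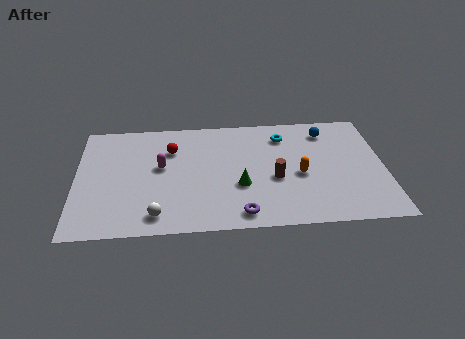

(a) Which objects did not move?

the cyan torus and the purple torus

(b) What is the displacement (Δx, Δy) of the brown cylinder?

(-2.7, 0.9)

The brown cylinder was at about (12.3, 2.7) and moved to about (9.6, 3.6).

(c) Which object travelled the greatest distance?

the blue sphere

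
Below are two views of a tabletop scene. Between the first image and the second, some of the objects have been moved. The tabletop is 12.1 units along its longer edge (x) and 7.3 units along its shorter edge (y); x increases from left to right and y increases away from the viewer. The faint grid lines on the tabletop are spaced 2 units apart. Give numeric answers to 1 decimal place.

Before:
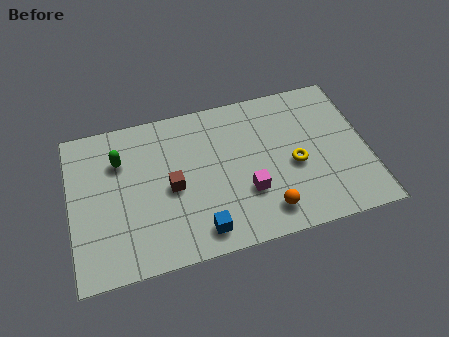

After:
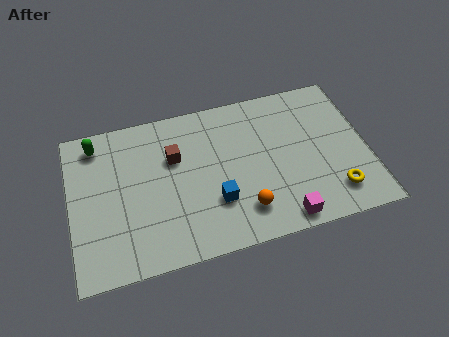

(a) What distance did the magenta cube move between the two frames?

2.1

From (7.1, 2.4) to (8.4, 0.8), the magenta cube covered √(1.3² + 1.6²) ≈ 2.1 units.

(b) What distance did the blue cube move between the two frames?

1.4

The blue cube moved from about (5.1, 1.1) to (5.8, 2.3), a distance of √(0.7² + 1.2²) ≈ 1.4.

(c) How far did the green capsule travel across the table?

1.3

The green capsule moved from about (2.1, 5.2) to (1.2, 6.2), a distance of √(0.9² + 1.0²) ≈ 1.3.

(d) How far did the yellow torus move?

2.3

The yellow torus was near (9.1, 3.2) before and (10.6, 1.5) after, so it travelled √(1.5² + 1.7²) ≈ 2.3 units.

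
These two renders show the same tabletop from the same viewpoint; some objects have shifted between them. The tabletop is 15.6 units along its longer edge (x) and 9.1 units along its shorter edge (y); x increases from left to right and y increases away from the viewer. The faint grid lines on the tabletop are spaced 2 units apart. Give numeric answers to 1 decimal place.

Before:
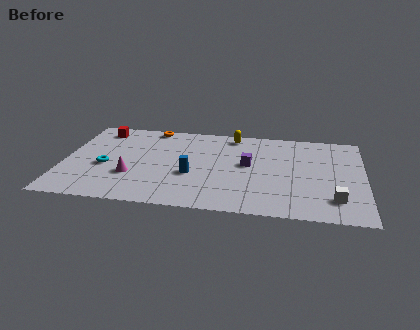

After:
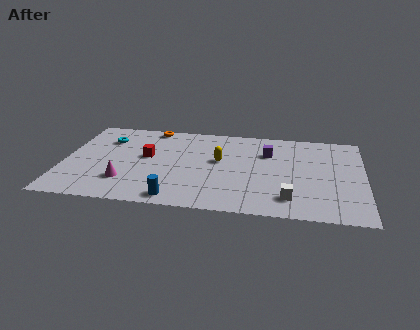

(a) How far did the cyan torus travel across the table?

2.9

The cyan torus was near (2.2, 3.8) before and (2.1, 6.7) after, so it travelled √(0.1² + 2.9²) ≈ 2.9 units.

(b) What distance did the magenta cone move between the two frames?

0.7

The magenta cone moved from about (3.6, 3.0) to (3.3, 2.4), a distance of √(0.3² + 0.6²) ≈ 0.7.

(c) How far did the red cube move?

3.7

The red cube moved from about (1.7, 7.7) to (4.3, 5.1), a distance of √(2.6² + 2.6²) ≈ 3.7.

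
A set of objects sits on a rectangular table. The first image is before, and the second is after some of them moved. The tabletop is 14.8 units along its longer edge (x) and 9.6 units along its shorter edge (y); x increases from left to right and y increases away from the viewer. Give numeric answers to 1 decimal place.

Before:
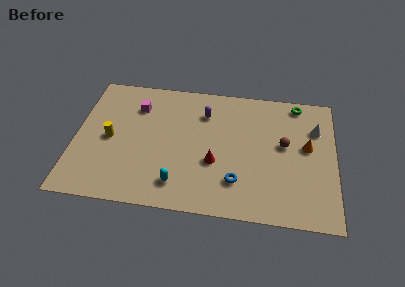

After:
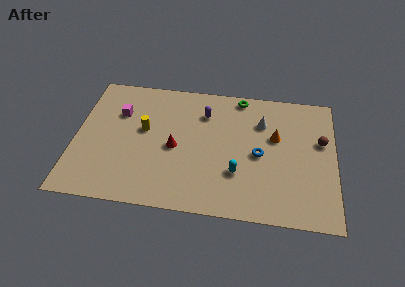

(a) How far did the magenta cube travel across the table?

1.2

From (3.4, 7.2) to (2.4, 6.6), the magenta cube covered √(1.0² + 0.6²) ≈ 1.2 units.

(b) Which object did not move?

the purple capsule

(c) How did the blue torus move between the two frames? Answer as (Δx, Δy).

(1.2, 2.1)

The blue torus started near (9.3, 2.4) and ended near (10.5, 4.5).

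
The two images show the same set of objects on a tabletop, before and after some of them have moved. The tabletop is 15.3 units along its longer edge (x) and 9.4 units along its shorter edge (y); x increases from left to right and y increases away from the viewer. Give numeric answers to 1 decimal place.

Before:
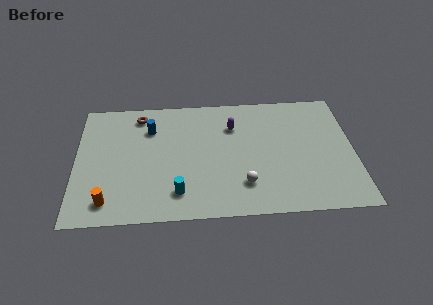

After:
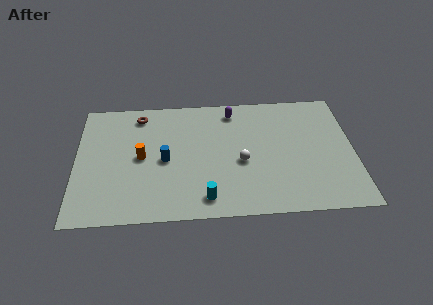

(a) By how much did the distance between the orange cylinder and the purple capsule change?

-2.6

They were about 8.7 units apart before and 6.1 after — 2.6 units closer together.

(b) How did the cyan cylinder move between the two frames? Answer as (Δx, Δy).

(1.5, -0.5)

From the two frames, the cyan cylinder sits at roughly (5.6, 1.9) before and (7.1, 1.4) after.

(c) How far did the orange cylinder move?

3.7

The orange cylinder moved from about (1.8, 1.5) to (3.6, 4.7), a distance of √(1.8² + 3.2²) ≈ 3.7.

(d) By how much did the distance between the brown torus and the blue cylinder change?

+2.6

The distance was about 1.3 in the first image and 3.9 in the second, so they moved 2.6 units further apart.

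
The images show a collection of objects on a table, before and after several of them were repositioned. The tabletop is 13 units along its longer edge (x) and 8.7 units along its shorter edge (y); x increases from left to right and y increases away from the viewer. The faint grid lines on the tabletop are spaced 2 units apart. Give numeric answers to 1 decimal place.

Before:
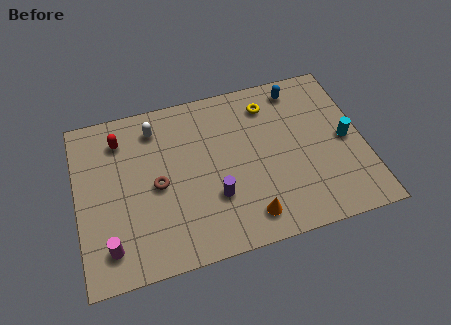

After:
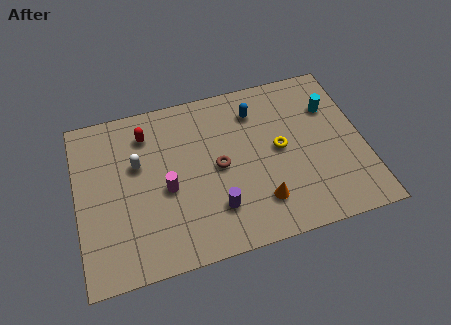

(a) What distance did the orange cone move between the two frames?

0.8

The orange cone moved from about (7.5, 1.4) to (8.1, 2.0), a distance of √(0.6² + 0.6²) ≈ 0.8.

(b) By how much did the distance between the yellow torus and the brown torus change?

-3.2

They were about 6.0 units apart before and 2.8 after — 3.2 units closer together.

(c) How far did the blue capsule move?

2.1

From (10.3, 7.5) to (8.3, 6.8), the blue capsule covered √(2.0² + 0.7²) ≈ 2.1 units.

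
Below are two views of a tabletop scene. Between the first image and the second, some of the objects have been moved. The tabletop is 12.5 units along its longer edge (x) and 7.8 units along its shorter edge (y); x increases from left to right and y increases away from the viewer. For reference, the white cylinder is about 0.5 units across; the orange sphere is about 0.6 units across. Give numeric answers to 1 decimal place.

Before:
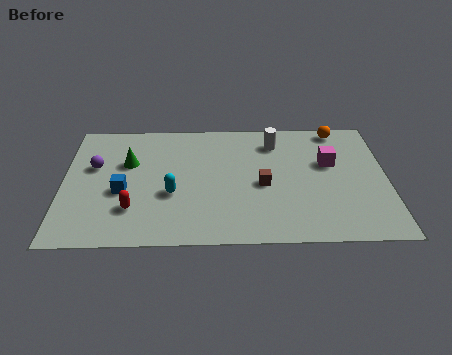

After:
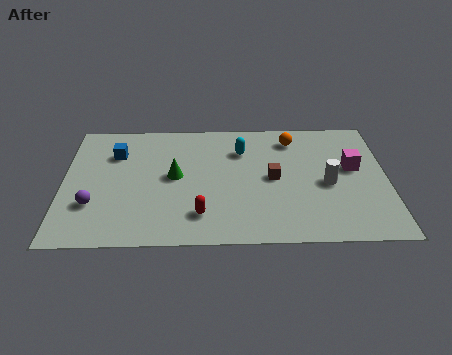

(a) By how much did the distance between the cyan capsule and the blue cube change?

+3.0

They were about 1.9 units apart before and 4.9 after — 3.0 units further apart.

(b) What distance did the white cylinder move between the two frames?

3.4

From (8.2, 6.2) to (10.2, 3.5), the white cylinder covered √(2.0² + 2.7²) ≈ 3.4 units.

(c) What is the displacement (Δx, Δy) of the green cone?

(1.8, -0.9)

The green cone was at about (2.5, 5.0) and moved to about (4.3, 4.1).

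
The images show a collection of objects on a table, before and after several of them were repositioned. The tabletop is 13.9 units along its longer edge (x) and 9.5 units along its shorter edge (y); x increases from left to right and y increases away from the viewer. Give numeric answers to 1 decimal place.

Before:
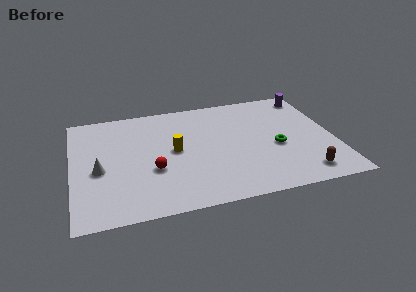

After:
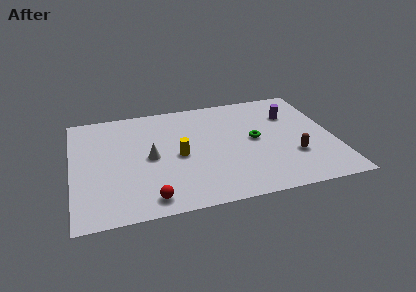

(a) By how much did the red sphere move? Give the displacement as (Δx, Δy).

(-0.3, -2.3)

From the two frames, the red sphere sits at roughly (4.2, 3.5) before and (3.9, 1.2) after.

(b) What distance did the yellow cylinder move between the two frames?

0.5

The yellow cylinder moved from about (5.4, 4.9) to (5.6, 4.4), a distance of √(0.2² + 0.5²) ≈ 0.5.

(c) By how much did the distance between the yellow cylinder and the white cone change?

-2.6

The distance was about 4.1 in the first image and 1.5 in the second, so they moved 2.6 units closer together.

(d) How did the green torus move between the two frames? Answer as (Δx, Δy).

(-1.1, 0.9)

The green torus started near (10.8, 4.0) and ended near (9.7, 4.9).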